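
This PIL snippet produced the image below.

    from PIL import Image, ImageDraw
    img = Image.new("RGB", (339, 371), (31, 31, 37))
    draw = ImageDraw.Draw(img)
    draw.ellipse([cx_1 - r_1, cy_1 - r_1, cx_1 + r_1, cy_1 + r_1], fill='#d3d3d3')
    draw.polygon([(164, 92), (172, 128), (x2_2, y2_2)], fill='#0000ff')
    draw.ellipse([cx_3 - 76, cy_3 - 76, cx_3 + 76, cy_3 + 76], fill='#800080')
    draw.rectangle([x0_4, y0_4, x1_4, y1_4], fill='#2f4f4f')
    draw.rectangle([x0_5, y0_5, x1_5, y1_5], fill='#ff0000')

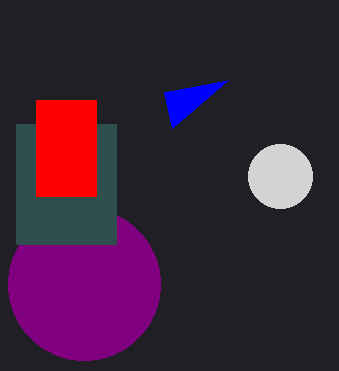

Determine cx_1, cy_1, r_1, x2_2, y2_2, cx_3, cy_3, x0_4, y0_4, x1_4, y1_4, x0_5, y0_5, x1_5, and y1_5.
cx_1 = 280
cy_1 = 176
r_1 = 32
x2_2 = 228
y2_2 = 80
cx_3 = 84
cy_3 = 284
x0_4 = 16
y0_4 = 124
x1_4 = 116
y1_4 = 244
x0_5 = 36
y0_5 = 100
x1_5 = 96
y1_5 = 196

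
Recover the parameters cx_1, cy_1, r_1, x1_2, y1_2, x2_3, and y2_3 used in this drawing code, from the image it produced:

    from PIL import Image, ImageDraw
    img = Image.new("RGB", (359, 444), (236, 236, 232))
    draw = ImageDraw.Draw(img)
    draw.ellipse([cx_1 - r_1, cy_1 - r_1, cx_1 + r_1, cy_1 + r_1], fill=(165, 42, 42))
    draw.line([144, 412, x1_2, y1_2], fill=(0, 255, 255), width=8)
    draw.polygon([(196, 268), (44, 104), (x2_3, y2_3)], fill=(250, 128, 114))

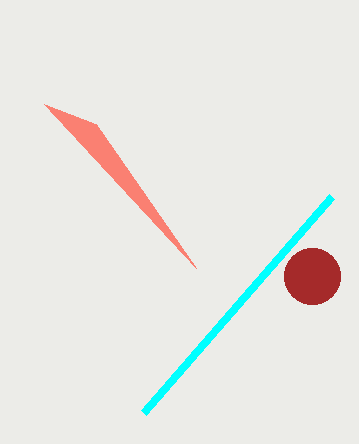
cx_1 = 312
cy_1 = 276
r_1 = 28
x1_2 = 332
y1_2 = 196
x2_3 = 96
y2_3 = 124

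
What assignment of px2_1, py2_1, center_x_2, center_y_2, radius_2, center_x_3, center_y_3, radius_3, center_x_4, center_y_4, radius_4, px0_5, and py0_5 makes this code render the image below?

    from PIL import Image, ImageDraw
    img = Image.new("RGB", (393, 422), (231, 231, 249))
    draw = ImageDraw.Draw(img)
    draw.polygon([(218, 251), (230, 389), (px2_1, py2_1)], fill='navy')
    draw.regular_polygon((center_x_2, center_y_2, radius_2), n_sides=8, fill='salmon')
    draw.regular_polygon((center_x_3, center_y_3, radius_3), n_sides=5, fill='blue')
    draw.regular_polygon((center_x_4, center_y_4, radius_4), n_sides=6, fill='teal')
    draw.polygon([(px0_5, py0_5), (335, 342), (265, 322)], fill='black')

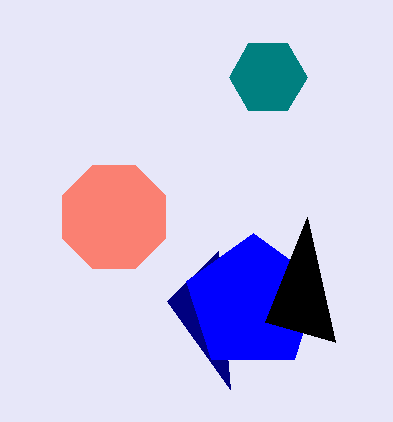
px2_1 = 167; py2_1 = 301; center_x_2 = 114; center_y_2 = 217; radius_2 = 56; center_x_3 = 253; center_y_3 = 303; radius_3 = 70; center_x_4 = 268; center_y_4 = 77; radius_4 = 39; px0_5 = 307; py0_5 = 217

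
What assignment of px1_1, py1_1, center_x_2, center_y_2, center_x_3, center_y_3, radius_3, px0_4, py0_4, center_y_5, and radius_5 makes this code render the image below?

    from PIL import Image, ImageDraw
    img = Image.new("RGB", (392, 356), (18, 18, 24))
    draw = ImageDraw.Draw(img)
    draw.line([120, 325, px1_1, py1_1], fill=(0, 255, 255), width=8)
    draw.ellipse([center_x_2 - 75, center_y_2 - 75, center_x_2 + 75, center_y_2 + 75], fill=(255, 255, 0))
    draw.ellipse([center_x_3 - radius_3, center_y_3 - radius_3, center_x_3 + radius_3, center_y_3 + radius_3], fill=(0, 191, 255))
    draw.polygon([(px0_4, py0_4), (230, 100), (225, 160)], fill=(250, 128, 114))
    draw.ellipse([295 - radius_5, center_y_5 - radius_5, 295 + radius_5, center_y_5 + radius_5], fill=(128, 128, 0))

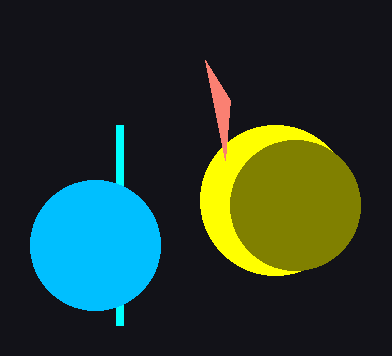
px1_1 = 120, py1_1 = 125, center_x_2 = 275, center_y_2 = 200, center_x_3 = 95, center_y_3 = 245, radius_3 = 65, px0_4 = 205, py0_4 = 60, center_y_5 = 205, radius_5 = 65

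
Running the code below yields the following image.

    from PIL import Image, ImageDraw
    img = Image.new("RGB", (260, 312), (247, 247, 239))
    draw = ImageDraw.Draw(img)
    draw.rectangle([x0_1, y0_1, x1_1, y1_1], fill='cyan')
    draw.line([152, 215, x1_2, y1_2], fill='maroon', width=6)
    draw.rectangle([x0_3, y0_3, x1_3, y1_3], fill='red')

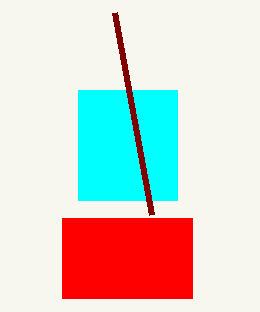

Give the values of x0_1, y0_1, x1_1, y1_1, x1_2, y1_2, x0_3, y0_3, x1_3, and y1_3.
x0_1 = 78
y0_1 = 90
x1_1 = 177
y1_1 = 200
x1_2 = 115
y1_2 = 13
x0_3 = 62
y0_3 = 218
x1_3 = 192
y1_3 = 298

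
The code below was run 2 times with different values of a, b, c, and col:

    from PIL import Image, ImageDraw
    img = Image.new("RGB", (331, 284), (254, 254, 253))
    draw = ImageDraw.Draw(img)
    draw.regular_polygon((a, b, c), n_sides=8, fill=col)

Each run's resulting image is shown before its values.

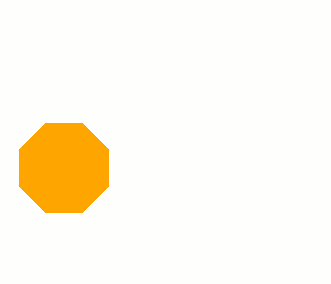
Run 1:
a = 64; b = 168; c = 48; col = 'orange'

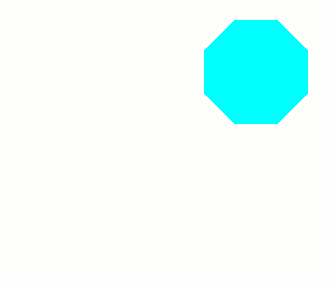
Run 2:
a = 256, b = 72, c = 56, col = 'cyan'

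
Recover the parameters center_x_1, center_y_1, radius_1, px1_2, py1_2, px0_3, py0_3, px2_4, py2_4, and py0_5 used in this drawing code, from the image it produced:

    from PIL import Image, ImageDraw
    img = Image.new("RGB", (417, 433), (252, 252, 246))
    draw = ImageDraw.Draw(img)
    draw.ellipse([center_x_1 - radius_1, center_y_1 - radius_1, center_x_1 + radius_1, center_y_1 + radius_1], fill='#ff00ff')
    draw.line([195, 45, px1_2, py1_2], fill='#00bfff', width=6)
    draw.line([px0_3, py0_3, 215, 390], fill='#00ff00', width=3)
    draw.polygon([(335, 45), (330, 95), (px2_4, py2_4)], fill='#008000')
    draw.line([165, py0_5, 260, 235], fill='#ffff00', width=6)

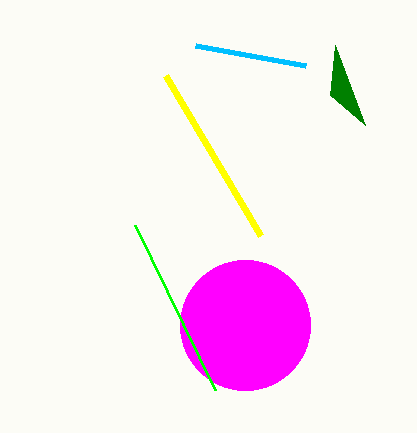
center_x_1 = 245; center_y_1 = 325; radius_1 = 65; px1_2 = 305; py1_2 = 65; px0_3 = 135; py0_3 = 225; px2_4 = 365; py2_4 = 125; py0_5 = 75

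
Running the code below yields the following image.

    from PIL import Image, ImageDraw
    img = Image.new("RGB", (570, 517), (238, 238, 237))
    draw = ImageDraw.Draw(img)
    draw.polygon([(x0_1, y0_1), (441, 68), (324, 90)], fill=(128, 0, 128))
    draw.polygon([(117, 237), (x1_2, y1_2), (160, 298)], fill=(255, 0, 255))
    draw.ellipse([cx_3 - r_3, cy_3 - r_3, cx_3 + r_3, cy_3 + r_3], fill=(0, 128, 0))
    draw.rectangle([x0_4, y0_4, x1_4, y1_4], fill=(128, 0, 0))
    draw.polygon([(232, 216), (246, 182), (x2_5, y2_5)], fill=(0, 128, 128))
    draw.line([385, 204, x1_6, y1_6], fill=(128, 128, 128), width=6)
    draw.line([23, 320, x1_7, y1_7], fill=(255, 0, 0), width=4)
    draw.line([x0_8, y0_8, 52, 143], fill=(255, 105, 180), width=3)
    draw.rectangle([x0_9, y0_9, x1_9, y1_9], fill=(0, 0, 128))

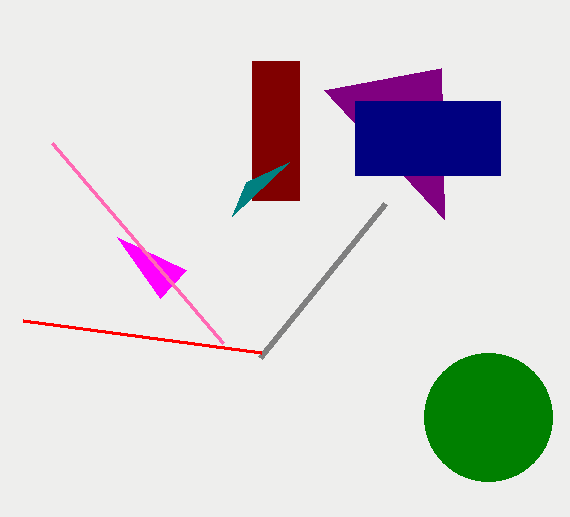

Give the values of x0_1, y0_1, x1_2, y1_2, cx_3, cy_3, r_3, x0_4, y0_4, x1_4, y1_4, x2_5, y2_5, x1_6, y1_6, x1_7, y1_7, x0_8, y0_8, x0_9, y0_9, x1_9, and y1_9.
x0_1 = 444; y0_1 = 219; x1_2 = 186; y1_2 = 270; cx_3 = 488; cy_3 = 417; r_3 = 64; x0_4 = 252; y0_4 = 61; x1_4 = 299; y1_4 = 200; x2_5 = 289; y2_5 = 162; x1_6 = 260; y1_6 = 358; x1_7 = 261; y1_7 = 352; x0_8 = 223; y0_8 = 343; x0_9 = 355; y0_9 = 101; x1_9 = 500; y1_9 = 175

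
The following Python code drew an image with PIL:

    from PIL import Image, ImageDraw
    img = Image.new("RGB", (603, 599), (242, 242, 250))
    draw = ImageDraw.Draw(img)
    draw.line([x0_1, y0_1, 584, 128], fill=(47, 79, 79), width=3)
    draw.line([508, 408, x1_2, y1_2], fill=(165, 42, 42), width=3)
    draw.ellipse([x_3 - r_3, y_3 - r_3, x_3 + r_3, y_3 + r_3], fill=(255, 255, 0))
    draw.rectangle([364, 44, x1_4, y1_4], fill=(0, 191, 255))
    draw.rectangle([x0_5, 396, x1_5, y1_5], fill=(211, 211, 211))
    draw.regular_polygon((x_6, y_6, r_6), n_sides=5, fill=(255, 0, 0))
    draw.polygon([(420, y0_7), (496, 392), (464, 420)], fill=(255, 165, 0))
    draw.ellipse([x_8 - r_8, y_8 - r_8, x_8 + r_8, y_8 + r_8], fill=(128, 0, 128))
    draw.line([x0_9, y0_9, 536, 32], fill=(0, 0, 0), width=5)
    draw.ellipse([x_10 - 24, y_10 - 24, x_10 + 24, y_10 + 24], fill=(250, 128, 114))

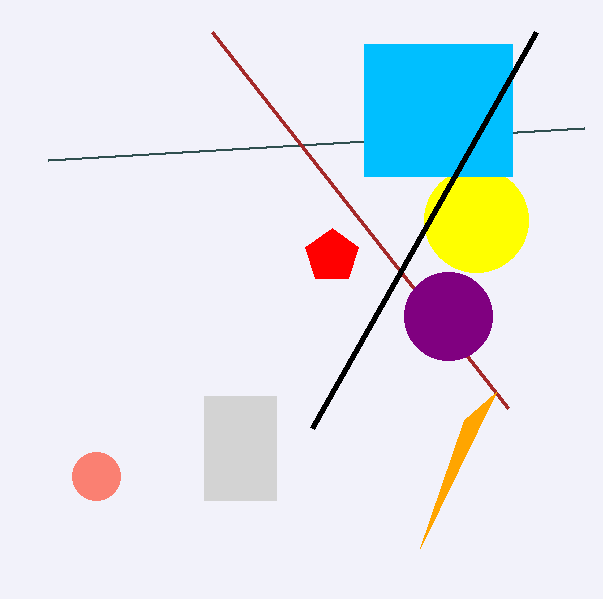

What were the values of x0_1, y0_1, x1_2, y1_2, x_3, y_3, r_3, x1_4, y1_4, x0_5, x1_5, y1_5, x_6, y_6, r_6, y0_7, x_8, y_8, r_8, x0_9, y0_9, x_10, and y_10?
x0_1 = 48, y0_1 = 160, x1_2 = 212, y1_2 = 32, x_3 = 476, y_3 = 220, r_3 = 52, x1_4 = 512, y1_4 = 176, x0_5 = 204, x1_5 = 276, y1_5 = 500, x_6 = 332, y_6 = 256, r_6 = 28, y0_7 = 548, x_8 = 448, y_8 = 316, r_8 = 44, x0_9 = 312, y0_9 = 428, x_10 = 96, y_10 = 476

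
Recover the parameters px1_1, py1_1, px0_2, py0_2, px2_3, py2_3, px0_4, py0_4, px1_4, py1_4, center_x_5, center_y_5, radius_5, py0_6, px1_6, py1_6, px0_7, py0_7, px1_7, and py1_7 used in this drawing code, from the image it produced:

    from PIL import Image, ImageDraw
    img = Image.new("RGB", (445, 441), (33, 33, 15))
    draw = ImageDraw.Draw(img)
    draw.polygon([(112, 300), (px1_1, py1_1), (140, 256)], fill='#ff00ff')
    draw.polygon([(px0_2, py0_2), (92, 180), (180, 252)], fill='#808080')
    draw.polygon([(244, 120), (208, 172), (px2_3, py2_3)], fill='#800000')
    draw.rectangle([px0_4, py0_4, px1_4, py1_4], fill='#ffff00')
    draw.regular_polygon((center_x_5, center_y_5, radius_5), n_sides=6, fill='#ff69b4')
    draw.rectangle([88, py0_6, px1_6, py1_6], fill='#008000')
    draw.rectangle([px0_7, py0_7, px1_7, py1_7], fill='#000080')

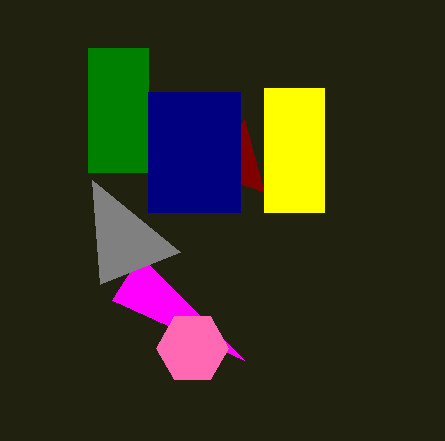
px1_1 = 244, py1_1 = 360, px0_2 = 100, py0_2 = 284, px2_3 = 264, py2_3 = 192, px0_4 = 264, py0_4 = 88, px1_4 = 324, py1_4 = 212, center_x_5 = 192, center_y_5 = 348, radius_5 = 36, py0_6 = 48, px1_6 = 148, py1_6 = 172, px0_7 = 148, py0_7 = 92, px1_7 = 240, py1_7 = 212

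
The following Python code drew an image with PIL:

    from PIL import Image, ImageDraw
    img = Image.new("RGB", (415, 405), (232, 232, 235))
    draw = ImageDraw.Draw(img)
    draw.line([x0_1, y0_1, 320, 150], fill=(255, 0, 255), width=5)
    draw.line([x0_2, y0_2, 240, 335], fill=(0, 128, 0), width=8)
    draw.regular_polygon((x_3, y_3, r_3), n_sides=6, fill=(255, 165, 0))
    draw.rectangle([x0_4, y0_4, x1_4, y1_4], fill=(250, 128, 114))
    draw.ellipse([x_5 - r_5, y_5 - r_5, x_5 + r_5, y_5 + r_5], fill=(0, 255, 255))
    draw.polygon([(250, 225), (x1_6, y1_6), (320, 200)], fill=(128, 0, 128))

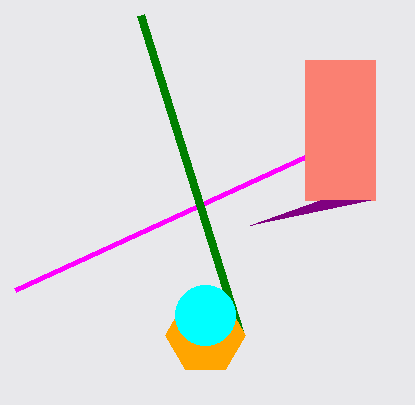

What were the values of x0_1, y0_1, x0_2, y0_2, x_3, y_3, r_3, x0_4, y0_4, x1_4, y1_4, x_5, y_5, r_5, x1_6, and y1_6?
x0_1 = 15
y0_1 = 290
x0_2 = 140
y0_2 = 15
x_3 = 205
y_3 = 335
r_3 = 40
x0_4 = 305
y0_4 = 60
x1_4 = 375
y1_4 = 200
x_5 = 205
y_5 = 315
r_5 = 30
x1_6 = 370
y1_6 = 200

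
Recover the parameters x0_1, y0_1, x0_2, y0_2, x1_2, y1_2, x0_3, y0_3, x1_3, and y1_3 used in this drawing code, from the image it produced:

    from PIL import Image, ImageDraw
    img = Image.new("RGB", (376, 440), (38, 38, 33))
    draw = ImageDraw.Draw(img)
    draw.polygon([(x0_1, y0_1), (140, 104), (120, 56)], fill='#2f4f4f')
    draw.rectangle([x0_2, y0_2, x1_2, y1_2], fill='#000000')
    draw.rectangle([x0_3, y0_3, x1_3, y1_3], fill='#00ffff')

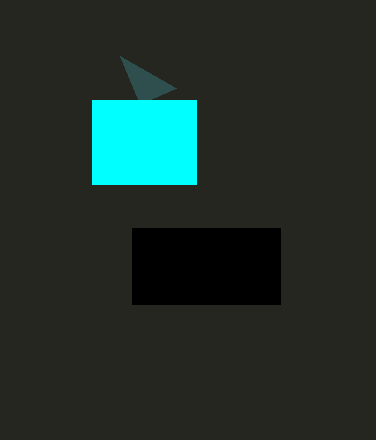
x0_1 = 176, y0_1 = 88, x0_2 = 132, y0_2 = 228, x1_2 = 280, y1_2 = 304, x0_3 = 92, y0_3 = 100, x1_3 = 196, y1_3 = 184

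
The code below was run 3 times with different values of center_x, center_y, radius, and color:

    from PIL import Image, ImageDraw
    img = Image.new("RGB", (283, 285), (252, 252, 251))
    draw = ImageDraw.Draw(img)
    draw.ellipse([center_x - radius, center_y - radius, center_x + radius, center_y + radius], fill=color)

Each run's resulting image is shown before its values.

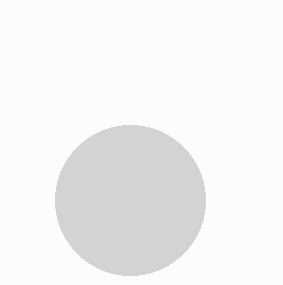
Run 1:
center_x = 130; center_y = 200; radius = 75; color = 'lightgray'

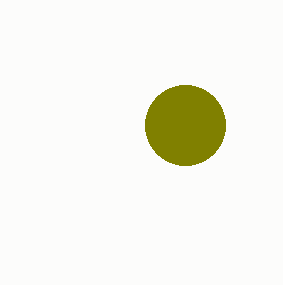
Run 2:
center_x = 185; center_y = 125; radius = 40; color = 'olive'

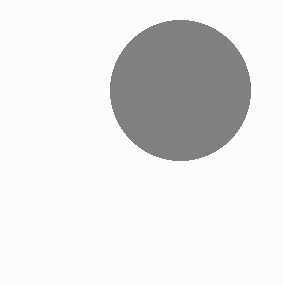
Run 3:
center_x = 180
center_y = 90
radius = 70
color = 'gray'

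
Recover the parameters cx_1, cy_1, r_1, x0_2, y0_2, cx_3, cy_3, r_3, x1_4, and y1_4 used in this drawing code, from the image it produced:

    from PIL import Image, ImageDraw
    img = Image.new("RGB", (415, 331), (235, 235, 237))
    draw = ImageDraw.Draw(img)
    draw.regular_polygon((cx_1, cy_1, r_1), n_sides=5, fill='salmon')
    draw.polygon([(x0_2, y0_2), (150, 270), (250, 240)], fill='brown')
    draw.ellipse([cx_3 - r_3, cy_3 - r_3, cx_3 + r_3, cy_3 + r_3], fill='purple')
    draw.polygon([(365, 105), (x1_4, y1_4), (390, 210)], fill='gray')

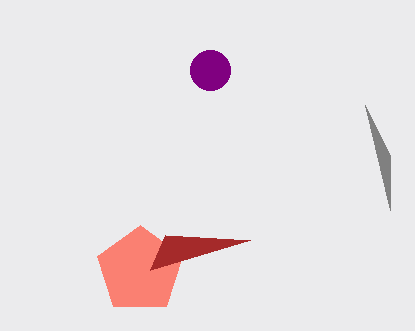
cx_1 = 140; cy_1 = 270; r_1 = 45; x0_2 = 165; y0_2 = 235; cx_3 = 210; cy_3 = 70; r_3 = 20; x1_4 = 390; y1_4 = 155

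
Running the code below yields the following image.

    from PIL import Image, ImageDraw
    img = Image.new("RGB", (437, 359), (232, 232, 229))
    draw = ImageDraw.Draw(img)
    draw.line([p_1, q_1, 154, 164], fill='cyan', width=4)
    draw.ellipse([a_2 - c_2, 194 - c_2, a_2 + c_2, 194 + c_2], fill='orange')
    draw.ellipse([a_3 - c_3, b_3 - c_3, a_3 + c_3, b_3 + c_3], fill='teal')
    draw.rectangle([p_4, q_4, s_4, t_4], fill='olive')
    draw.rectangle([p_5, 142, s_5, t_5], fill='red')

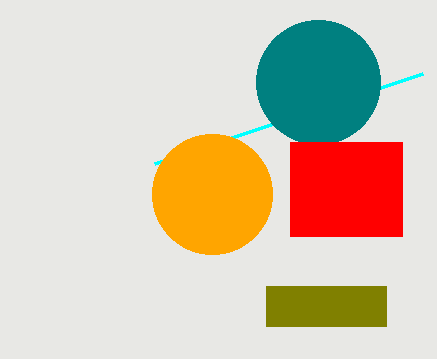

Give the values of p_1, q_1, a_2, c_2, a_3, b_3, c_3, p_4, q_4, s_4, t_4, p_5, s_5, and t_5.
p_1 = 422, q_1 = 74, a_2 = 212, c_2 = 60, a_3 = 318, b_3 = 82, c_3 = 62, p_4 = 266, q_4 = 286, s_4 = 386, t_4 = 326, p_5 = 290, s_5 = 402, t_5 = 236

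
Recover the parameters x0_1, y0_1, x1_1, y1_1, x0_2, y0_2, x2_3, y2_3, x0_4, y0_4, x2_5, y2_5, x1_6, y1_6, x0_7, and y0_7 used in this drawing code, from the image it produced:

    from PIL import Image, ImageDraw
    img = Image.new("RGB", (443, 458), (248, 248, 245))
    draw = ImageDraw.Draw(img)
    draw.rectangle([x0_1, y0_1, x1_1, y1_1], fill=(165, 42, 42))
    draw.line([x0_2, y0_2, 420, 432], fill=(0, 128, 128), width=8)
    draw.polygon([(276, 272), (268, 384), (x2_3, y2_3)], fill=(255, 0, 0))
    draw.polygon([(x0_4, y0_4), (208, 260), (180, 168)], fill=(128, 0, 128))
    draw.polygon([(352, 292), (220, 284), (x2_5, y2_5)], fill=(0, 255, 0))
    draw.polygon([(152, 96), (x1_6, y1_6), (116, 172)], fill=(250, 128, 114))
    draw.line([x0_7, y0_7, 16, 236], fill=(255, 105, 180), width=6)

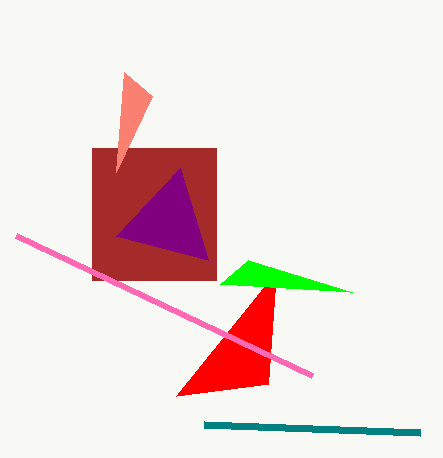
x0_1 = 92; y0_1 = 148; x1_1 = 216; y1_1 = 280; x0_2 = 204; y0_2 = 424; x2_3 = 176; y2_3 = 396; x0_4 = 116; y0_4 = 236; x2_5 = 248; y2_5 = 260; x1_6 = 124; y1_6 = 72; x0_7 = 312; y0_7 = 376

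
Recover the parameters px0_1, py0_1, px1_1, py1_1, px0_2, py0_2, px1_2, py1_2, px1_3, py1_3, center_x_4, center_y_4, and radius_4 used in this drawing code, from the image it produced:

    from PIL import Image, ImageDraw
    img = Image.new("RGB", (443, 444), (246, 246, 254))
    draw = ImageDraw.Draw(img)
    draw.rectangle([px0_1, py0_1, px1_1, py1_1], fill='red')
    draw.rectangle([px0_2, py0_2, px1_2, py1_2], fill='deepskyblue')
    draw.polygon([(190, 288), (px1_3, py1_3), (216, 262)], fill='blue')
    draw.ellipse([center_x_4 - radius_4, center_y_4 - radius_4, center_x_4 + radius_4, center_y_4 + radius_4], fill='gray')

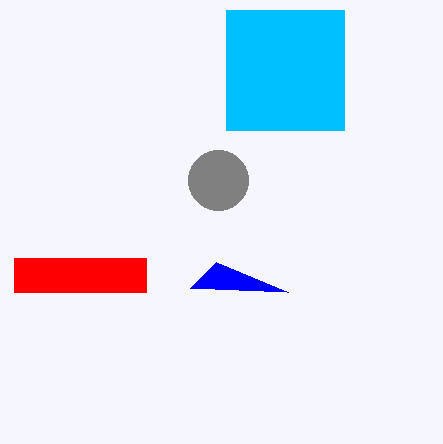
px0_1 = 14; py0_1 = 258; px1_1 = 146; py1_1 = 292; px0_2 = 226; py0_2 = 10; px1_2 = 344; py1_2 = 130; px1_3 = 288; py1_3 = 292; center_x_4 = 218; center_y_4 = 180; radius_4 = 30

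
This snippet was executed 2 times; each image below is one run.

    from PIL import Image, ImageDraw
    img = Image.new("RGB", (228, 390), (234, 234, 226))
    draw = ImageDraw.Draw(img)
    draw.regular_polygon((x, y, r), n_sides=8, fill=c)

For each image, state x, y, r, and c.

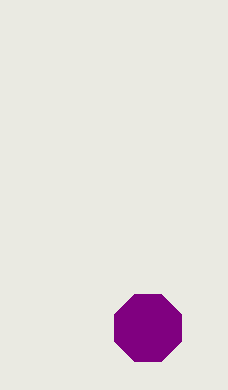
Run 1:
x = 148; y = 328; r = 36; c = 'purple'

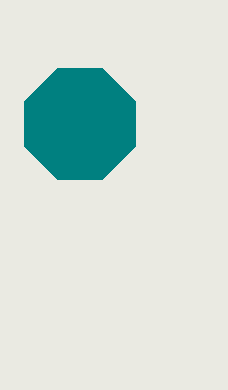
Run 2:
x = 80, y = 124, r = 60, c = 'teal'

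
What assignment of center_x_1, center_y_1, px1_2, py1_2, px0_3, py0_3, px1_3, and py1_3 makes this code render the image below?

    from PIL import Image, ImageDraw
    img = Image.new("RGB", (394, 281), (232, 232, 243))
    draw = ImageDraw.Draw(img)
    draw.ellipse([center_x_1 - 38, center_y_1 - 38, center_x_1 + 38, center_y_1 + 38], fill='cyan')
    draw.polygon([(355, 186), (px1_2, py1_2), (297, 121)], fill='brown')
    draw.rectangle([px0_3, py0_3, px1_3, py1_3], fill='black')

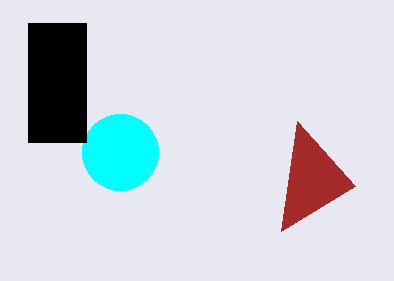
center_x_1 = 120, center_y_1 = 152, px1_2 = 281, py1_2 = 231, px0_3 = 28, py0_3 = 23, px1_3 = 86, py1_3 = 142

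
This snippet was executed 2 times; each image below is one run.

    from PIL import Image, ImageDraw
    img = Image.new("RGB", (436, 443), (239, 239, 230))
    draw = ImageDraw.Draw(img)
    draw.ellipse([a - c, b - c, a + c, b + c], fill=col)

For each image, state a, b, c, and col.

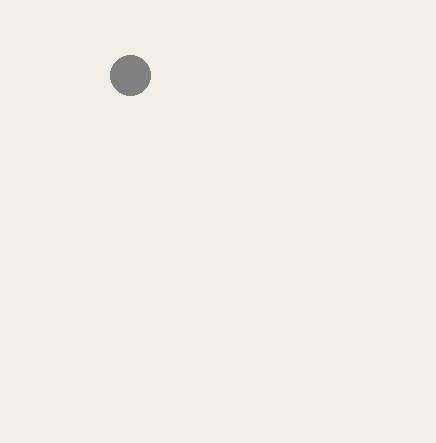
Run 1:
a = 130
b = 75
c = 20
col = 'gray'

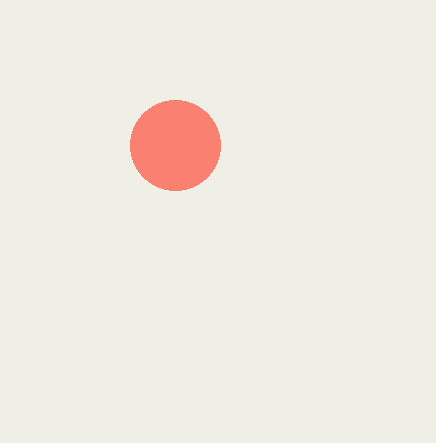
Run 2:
a = 175
b = 145
c = 45
col = 'salmon'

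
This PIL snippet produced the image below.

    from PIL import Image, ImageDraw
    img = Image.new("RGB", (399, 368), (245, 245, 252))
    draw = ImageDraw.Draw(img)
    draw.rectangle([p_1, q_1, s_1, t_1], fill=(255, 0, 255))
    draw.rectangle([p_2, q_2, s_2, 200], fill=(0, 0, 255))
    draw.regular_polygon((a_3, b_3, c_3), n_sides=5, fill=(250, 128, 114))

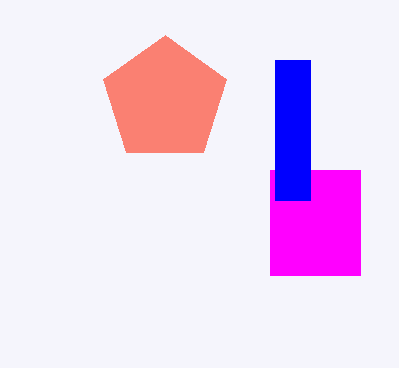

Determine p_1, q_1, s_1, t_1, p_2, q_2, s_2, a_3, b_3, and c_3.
p_1 = 270, q_1 = 170, s_1 = 360, t_1 = 275, p_2 = 275, q_2 = 60, s_2 = 310, a_3 = 165, b_3 = 100, c_3 = 65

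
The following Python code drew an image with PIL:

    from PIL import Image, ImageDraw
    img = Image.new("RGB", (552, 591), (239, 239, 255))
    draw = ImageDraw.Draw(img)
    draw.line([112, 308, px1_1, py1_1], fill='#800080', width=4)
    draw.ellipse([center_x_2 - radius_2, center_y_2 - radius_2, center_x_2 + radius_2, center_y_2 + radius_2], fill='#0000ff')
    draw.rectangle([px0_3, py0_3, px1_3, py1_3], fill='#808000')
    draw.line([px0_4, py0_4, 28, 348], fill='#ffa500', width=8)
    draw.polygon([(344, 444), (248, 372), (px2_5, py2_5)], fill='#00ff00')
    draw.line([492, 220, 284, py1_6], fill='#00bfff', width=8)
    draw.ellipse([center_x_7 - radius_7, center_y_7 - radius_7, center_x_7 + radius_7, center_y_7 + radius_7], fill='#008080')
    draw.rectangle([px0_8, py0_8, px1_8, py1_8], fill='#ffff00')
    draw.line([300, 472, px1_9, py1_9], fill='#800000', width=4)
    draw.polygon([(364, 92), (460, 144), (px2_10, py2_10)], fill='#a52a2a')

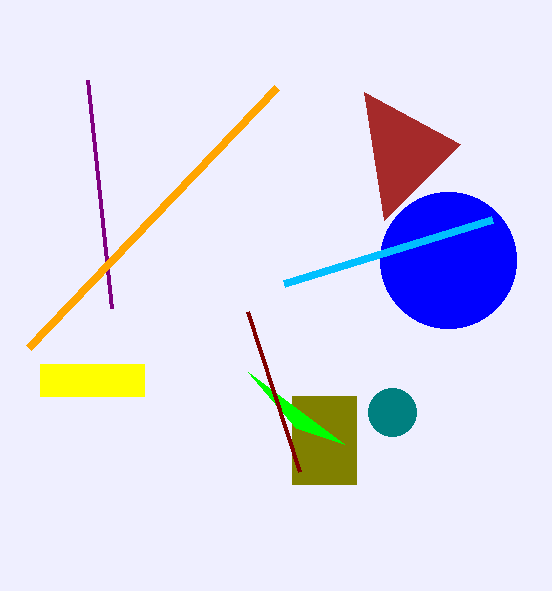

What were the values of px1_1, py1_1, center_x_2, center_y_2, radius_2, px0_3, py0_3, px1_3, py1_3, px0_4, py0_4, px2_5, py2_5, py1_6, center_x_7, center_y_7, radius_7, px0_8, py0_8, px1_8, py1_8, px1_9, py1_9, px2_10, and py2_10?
px1_1 = 88, py1_1 = 80, center_x_2 = 448, center_y_2 = 260, radius_2 = 68, px0_3 = 292, py0_3 = 396, px1_3 = 356, py1_3 = 484, px0_4 = 276, py0_4 = 88, px2_5 = 296, py2_5 = 428, py1_6 = 284, center_x_7 = 392, center_y_7 = 412, radius_7 = 24, px0_8 = 40, py0_8 = 364, px1_8 = 144, py1_8 = 396, px1_9 = 248, py1_9 = 312, px2_10 = 384, py2_10 = 220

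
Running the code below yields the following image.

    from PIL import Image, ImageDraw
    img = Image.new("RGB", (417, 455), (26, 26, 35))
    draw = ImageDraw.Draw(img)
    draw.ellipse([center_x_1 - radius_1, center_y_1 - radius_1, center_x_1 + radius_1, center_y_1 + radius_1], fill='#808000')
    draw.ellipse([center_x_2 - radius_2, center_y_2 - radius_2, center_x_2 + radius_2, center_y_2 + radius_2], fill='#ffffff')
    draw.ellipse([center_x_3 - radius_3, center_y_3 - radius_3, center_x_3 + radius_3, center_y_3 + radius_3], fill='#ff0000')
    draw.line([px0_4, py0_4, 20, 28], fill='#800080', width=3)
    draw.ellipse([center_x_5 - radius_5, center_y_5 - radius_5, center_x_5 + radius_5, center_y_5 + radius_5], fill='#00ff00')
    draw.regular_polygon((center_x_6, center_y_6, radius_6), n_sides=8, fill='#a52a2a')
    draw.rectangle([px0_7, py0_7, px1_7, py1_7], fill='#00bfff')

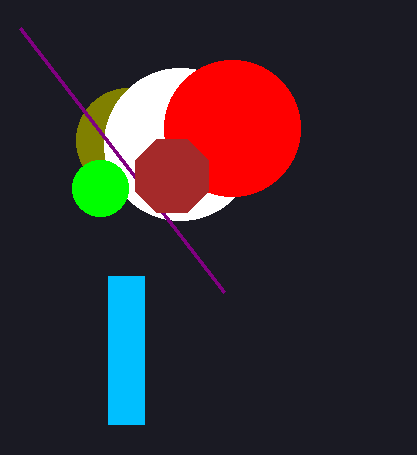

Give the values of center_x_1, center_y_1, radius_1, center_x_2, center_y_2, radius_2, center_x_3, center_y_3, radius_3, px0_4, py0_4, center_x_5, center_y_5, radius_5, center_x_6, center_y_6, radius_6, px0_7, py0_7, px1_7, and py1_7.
center_x_1 = 128; center_y_1 = 140; radius_1 = 52; center_x_2 = 180; center_y_2 = 144; radius_2 = 76; center_x_3 = 232; center_y_3 = 128; radius_3 = 68; px0_4 = 224; py0_4 = 292; center_x_5 = 100; center_y_5 = 188; radius_5 = 28; center_x_6 = 172; center_y_6 = 176; radius_6 = 40; px0_7 = 108; py0_7 = 276; px1_7 = 144; py1_7 = 424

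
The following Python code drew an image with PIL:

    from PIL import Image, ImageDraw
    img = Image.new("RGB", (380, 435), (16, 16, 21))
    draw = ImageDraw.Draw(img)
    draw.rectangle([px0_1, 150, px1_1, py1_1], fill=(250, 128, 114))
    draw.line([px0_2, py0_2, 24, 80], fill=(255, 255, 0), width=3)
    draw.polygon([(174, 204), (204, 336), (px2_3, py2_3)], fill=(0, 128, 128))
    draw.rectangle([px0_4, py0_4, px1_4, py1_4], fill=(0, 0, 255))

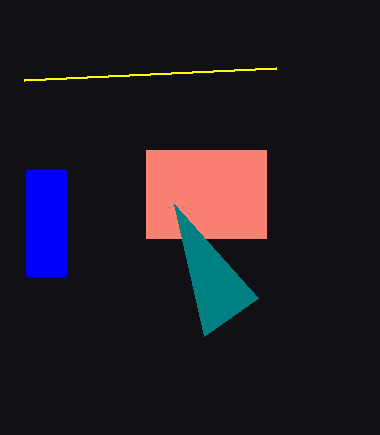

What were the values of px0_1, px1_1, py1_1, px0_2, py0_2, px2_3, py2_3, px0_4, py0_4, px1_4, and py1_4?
px0_1 = 146, px1_1 = 266, py1_1 = 238, px0_2 = 276, py0_2 = 68, px2_3 = 258, py2_3 = 298, px0_4 = 26, py0_4 = 170, px1_4 = 66, py1_4 = 276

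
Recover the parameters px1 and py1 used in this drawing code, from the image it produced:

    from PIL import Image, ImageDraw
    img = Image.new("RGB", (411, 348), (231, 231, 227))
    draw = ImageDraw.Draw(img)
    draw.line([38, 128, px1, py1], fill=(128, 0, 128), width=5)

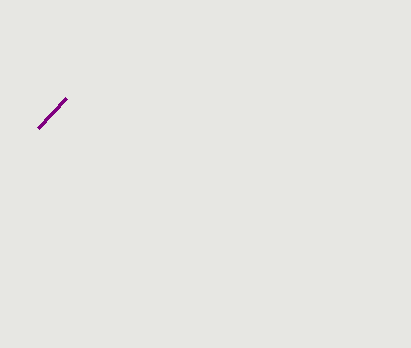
px1 = 66, py1 = 98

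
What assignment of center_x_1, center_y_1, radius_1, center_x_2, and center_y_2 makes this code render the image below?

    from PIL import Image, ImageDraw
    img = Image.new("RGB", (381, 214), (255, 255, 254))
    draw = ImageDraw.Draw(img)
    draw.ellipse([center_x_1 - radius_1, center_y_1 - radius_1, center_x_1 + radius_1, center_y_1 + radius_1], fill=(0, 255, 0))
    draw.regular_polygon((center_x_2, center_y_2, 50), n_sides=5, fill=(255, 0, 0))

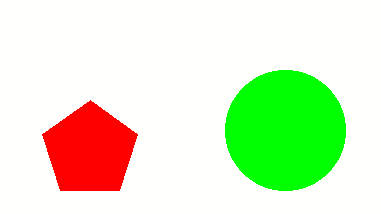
center_x_1 = 285
center_y_1 = 130
radius_1 = 60
center_x_2 = 90
center_y_2 = 150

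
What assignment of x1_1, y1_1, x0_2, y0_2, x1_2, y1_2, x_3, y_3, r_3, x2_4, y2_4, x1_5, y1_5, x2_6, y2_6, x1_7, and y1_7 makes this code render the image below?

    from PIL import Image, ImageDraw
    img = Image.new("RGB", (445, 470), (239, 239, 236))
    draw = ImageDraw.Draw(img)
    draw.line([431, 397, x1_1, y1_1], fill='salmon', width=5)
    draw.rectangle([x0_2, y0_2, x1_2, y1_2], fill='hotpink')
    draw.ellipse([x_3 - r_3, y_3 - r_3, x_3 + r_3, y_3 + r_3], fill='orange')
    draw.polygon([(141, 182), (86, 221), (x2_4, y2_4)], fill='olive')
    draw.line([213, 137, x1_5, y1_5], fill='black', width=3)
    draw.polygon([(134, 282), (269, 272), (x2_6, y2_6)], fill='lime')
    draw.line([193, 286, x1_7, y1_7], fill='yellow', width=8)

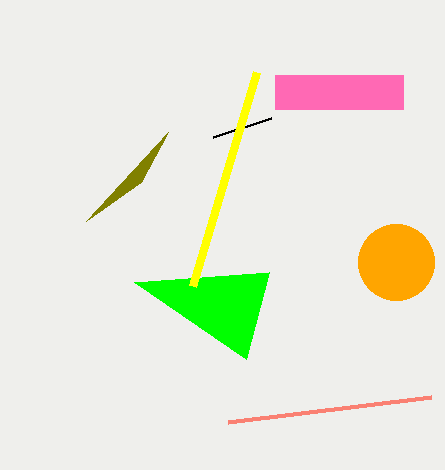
x1_1 = 228; y1_1 = 422; x0_2 = 275; y0_2 = 75; x1_2 = 403; y1_2 = 109; x_3 = 396; y_3 = 262; r_3 = 38; x2_4 = 168; y2_4 = 132; x1_5 = 271; y1_5 = 118; x2_6 = 246; y2_6 = 359; x1_7 = 257; y1_7 = 72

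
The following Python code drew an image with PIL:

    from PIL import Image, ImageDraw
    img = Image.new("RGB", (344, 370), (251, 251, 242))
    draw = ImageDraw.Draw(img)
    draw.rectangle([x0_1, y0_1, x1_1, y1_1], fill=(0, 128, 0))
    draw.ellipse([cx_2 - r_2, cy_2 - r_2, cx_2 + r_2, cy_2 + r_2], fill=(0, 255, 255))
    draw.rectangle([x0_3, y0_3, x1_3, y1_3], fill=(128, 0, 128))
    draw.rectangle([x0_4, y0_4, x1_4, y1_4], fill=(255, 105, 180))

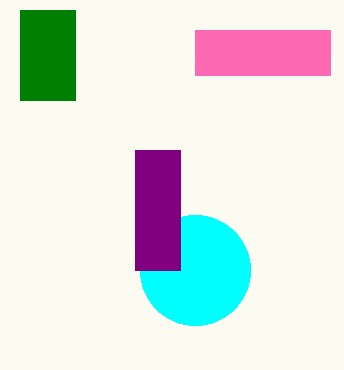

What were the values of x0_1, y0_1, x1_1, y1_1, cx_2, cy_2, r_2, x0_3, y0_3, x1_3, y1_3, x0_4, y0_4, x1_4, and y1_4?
x0_1 = 20; y0_1 = 10; x1_1 = 75; y1_1 = 100; cx_2 = 195; cy_2 = 270; r_2 = 55; x0_3 = 135; y0_3 = 150; x1_3 = 180; y1_3 = 270; x0_4 = 195; y0_4 = 30; x1_4 = 330; y1_4 = 75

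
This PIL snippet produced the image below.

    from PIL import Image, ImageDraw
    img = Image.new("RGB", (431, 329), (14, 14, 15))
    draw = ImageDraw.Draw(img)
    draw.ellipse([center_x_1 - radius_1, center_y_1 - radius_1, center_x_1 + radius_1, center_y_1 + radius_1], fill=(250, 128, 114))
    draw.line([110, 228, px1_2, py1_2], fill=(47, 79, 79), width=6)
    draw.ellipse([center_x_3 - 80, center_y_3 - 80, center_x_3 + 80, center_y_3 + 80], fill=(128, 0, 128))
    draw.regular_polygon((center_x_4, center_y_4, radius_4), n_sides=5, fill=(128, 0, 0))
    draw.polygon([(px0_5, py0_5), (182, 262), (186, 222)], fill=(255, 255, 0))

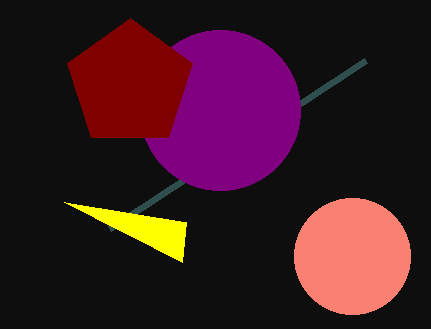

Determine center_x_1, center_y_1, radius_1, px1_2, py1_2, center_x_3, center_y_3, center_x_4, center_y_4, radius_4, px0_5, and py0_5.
center_x_1 = 352; center_y_1 = 256; radius_1 = 58; px1_2 = 366; py1_2 = 60; center_x_3 = 220; center_y_3 = 110; center_x_4 = 130; center_y_4 = 84; radius_4 = 66; px0_5 = 64; py0_5 = 202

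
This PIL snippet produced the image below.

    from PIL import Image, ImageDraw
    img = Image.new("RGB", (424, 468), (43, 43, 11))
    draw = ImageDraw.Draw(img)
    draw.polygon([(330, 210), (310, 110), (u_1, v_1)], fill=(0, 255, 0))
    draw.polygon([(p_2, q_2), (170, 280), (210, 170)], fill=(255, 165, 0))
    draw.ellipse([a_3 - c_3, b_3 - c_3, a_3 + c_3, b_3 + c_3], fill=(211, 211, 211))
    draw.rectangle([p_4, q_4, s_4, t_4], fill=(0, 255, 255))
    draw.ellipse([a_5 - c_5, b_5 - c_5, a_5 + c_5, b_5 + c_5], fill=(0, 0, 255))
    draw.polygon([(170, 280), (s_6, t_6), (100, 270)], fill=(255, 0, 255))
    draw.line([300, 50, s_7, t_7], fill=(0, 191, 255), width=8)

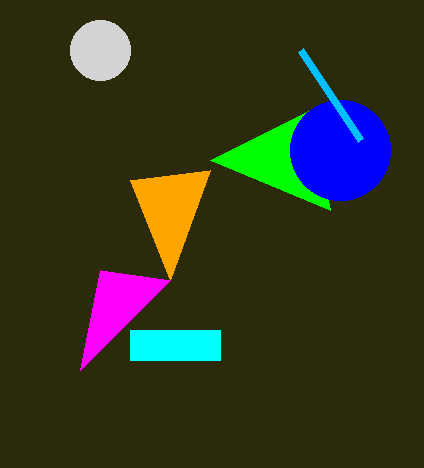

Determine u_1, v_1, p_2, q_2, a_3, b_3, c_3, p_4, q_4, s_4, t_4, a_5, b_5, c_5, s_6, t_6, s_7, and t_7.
u_1 = 210
v_1 = 160
p_2 = 130
q_2 = 180
a_3 = 100
b_3 = 50
c_3 = 30
p_4 = 130
q_4 = 330
s_4 = 220
t_4 = 360
a_5 = 340
b_5 = 150
c_5 = 50
s_6 = 80
t_6 = 370
s_7 = 360
t_7 = 140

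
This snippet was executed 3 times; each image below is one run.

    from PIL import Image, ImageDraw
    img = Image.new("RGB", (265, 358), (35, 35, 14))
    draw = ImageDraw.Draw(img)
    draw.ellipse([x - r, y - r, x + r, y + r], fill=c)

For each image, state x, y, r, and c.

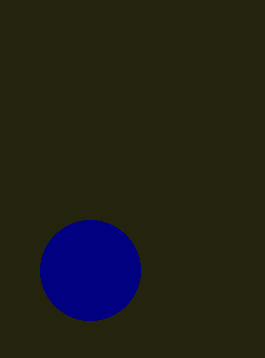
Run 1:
x = 90; y = 270; r = 50; c = 'navy'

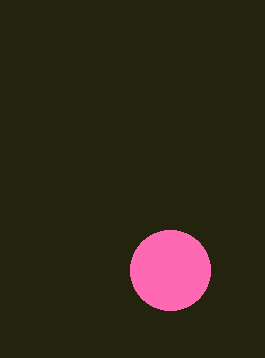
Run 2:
x = 170, y = 270, r = 40, c = 'hotpink'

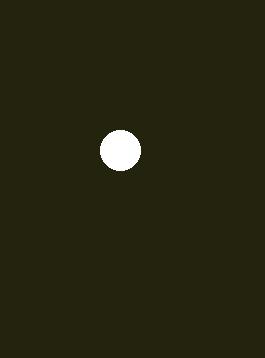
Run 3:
x = 120
y = 150
r = 20
c = 'white'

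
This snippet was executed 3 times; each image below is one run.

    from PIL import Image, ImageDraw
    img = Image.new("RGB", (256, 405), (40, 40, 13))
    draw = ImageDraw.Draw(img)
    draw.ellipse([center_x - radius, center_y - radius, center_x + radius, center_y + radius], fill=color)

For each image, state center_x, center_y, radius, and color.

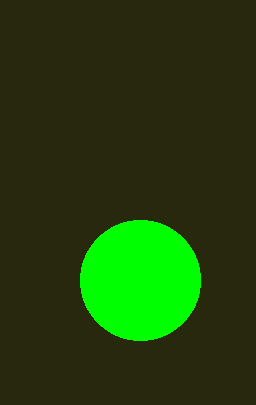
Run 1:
center_x = 140, center_y = 280, radius = 60, color = 'lime'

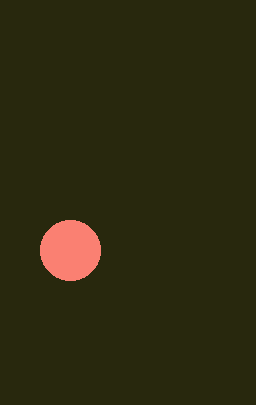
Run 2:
center_x = 70; center_y = 250; radius = 30; color = 'salmon'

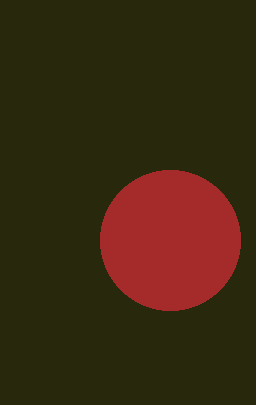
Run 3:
center_x = 170; center_y = 240; radius = 70; color = 'brown'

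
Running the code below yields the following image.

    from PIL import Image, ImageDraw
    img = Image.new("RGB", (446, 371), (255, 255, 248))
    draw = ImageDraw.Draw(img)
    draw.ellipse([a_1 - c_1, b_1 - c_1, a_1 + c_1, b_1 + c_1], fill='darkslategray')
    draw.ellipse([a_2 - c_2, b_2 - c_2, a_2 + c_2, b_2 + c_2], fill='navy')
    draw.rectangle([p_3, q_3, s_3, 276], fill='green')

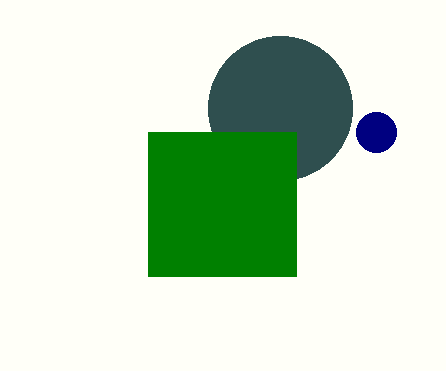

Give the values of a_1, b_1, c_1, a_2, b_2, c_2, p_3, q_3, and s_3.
a_1 = 280
b_1 = 108
c_1 = 72
a_2 = 376
b_2 = 132
c_2 = 20
p_3 = 148
q_3 = 132
s_3 = 296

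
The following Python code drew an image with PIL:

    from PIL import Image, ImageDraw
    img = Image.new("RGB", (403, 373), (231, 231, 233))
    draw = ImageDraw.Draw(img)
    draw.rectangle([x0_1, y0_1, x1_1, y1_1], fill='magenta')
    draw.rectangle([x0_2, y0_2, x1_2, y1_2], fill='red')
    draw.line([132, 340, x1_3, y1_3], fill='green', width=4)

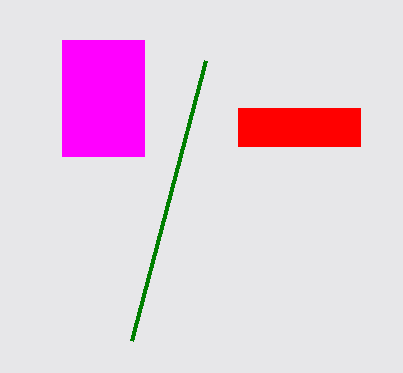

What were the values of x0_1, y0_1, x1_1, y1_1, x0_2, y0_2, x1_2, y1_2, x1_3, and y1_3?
x0_1 = 62, y0_1 = 40, x1_1 = 144, y1_1 = 156, x0_2 = 238, y0_2 = 108, x1_2 = 360, y1_2 = 146, x1_3 = 206, y1_3 = 60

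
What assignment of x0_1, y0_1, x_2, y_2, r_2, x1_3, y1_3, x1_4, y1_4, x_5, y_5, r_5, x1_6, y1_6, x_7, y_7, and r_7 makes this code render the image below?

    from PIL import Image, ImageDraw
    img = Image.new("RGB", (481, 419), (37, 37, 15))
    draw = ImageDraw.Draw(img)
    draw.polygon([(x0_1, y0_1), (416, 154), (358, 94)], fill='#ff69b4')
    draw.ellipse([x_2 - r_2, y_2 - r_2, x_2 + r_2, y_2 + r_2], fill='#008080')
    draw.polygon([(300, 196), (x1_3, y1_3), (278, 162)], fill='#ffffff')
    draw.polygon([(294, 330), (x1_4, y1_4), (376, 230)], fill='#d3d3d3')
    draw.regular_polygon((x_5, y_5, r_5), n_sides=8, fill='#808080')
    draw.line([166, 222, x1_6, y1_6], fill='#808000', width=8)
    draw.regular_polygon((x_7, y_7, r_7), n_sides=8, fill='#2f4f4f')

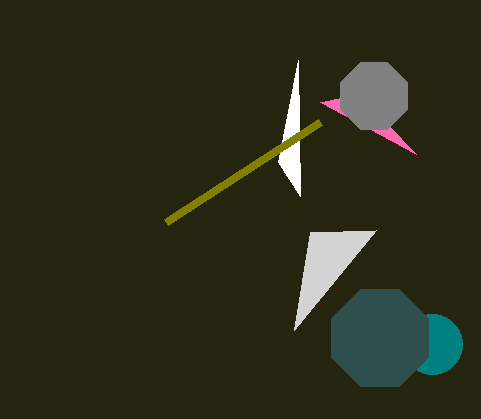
x0_1 = 320, y0_1 = 102, x_2 = 432, y_2 = 344, r_2 = 30, x1_3 = 298, y1_3 = 60, x1_4 = 310, y1_4 = 232, x_5 = 374, y_5 = 96, r_5 = 36, x1_6 = 320, y1_6 = 122, x_7 = 380, y_7 = 338, r_7 = 52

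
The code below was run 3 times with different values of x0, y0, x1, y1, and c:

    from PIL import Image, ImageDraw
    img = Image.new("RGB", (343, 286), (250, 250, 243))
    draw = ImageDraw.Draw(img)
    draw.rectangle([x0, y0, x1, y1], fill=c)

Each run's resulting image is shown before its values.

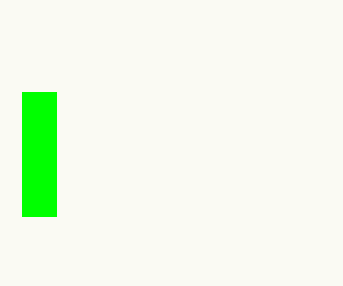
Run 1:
x0 = 22
y0 = 92
x1 = 56
y1 = 216
c = 'lime'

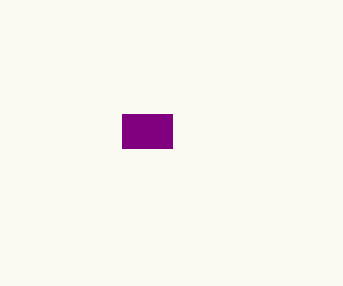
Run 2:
x0 = 122; y0 = 114; x1 = 172; y1 = 148; c = 'purple'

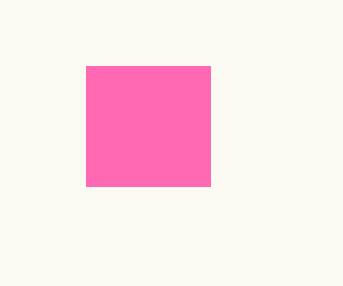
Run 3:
x0 = 86
y0 = 66
x1 = 210
y1 = 186
c = 'hotpink'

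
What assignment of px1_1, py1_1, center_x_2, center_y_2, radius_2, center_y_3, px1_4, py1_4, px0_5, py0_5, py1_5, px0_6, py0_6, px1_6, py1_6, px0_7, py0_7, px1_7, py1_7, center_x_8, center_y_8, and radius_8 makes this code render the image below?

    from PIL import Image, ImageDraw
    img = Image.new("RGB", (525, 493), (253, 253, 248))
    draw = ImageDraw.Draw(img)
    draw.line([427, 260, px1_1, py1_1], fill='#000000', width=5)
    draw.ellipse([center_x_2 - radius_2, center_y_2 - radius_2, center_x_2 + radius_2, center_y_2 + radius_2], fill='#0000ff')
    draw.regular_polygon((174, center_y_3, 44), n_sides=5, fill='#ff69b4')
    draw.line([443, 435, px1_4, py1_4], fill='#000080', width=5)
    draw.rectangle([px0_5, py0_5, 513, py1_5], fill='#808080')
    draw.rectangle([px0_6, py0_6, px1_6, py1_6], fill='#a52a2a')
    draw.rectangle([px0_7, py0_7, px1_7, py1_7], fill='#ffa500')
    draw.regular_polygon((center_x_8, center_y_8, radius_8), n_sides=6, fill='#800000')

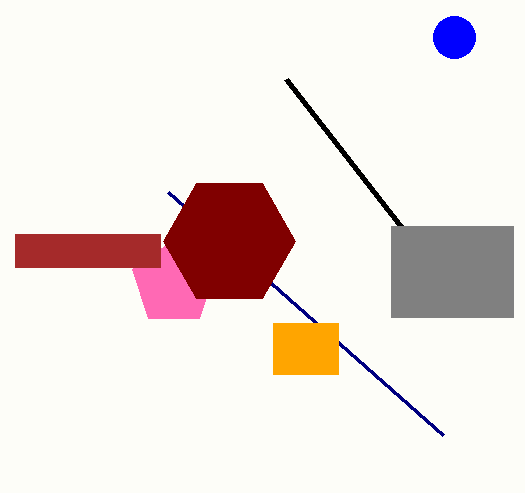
px1_1 = 286
py1_1 = 79
center_x_2 = 454
center_y_2 = 37
radius_2 = 21
center_y_3 = 283
px1_4 = 168
py1_4 = 192
px0_5 = 391
py0_5 = 226
py1_5 = 317
px0_6 = 15
py0_6 = 234
px1_6 = 160
py1_6 = 267
px0_7 = 273
py0_7 = 323
px1_7 = 338
py1_7 = 374
center_x_8 = 229
center_y_8 = 241
radius_8 = 66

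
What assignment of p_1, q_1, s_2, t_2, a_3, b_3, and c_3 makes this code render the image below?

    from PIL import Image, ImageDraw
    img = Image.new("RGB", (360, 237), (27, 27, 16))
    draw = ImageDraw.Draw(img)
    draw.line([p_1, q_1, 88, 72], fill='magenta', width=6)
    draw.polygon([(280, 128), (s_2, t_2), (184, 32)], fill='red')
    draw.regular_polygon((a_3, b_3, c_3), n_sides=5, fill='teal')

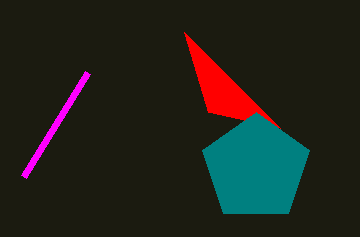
p_1 = 24, q_1 = 176, s_2 = 208, t_2 = 112, a_3 = 256, b_3 = 168, c_3 = 56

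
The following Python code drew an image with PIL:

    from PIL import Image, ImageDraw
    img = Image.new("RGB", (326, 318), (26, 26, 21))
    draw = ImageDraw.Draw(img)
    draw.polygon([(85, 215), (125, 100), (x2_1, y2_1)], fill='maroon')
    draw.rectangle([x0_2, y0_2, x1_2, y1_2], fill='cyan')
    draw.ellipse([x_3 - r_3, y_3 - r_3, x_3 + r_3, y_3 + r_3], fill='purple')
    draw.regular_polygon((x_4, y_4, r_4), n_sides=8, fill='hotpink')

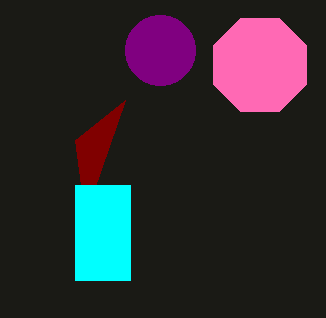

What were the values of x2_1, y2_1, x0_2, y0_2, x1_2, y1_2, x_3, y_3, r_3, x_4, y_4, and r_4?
x2_1 = 75, y2_1 = 140, x0_2 = 75, y0_2 = 185, x1_2 = 130, y1_2 = 280, x_3 = 160, y_3 = 50, r_3 = 35, x_4 = 260, y_4 = 65, r_4 = 50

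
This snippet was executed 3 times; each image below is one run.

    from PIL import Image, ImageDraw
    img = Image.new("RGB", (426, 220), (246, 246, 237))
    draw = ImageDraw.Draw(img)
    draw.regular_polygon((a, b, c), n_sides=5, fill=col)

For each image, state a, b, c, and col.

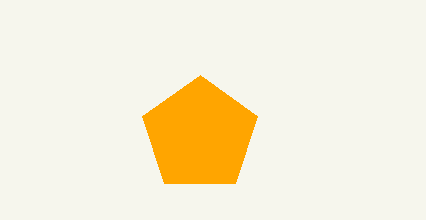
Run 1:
a = 200, b = 135, c = 60, col = 'orange'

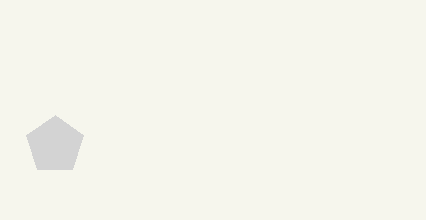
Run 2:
a = 55
b = 145
c = 30
col = 'lightgray'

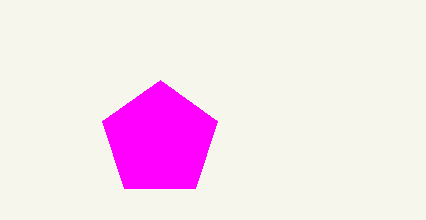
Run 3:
a = 160, b = 140, c = 60, col = 'magenta'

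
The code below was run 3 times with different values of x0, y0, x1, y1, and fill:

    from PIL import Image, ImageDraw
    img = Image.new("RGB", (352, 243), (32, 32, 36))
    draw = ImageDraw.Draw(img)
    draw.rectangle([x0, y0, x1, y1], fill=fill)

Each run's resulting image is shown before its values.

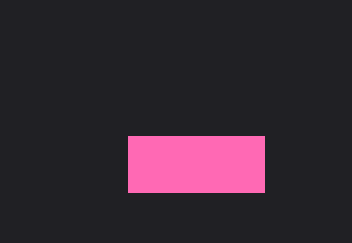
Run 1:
x0 = 128, y0 = 136, x1 = 264, y1 = 192, fill = 'hotpink'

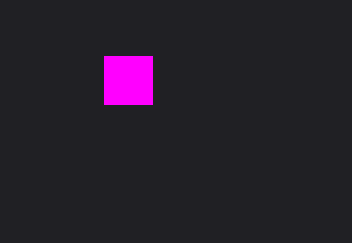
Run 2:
x0 = 104
y0 = 56
x1 = 152
y1 = 104
fill = 'magenta'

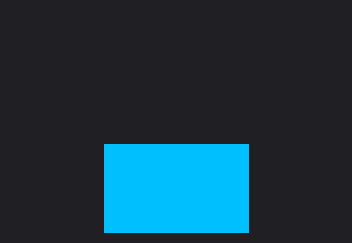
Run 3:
x0 = 104
y0 = 144
x1 = 248
y1 = 232
fill = 'deepskyblue'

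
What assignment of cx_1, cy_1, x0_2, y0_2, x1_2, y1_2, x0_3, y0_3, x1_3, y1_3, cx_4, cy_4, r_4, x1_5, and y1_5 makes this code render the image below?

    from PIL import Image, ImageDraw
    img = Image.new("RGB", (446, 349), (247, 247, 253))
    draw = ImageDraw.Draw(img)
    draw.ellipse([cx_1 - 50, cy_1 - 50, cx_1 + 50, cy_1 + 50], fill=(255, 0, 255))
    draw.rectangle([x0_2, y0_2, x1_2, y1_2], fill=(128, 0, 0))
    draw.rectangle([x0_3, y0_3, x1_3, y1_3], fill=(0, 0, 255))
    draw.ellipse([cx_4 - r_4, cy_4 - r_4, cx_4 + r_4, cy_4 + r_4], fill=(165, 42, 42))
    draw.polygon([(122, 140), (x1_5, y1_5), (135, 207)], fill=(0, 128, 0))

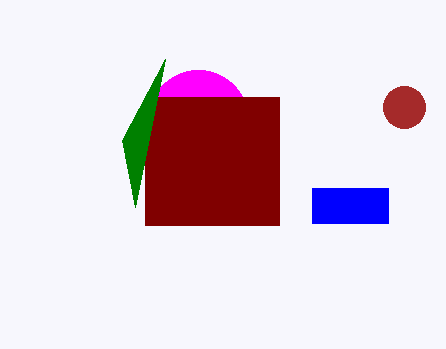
cx_1 = 198, cy_1 = 120, x0_2 = 145, y0_2 = 97, x1_2 = 279, y1_2 = 225, x0_3 = 312, y0_3 = 188, x1_3 = 388, y1_3 = 223, cx_4 = 404, cy_4 = 107, r_4 = 21, x1_5 = 165, y1_5 = 59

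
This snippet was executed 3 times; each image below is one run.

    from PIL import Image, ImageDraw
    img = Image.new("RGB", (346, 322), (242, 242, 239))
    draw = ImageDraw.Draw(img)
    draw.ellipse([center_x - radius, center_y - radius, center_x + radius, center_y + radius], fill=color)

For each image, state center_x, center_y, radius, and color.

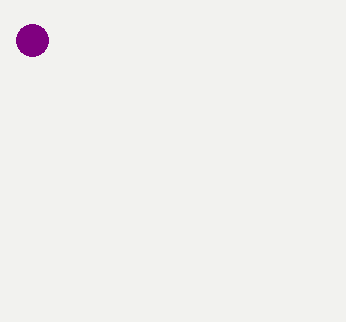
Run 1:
center_x = 32; center_y = 40; radius = 16; color = 'purple'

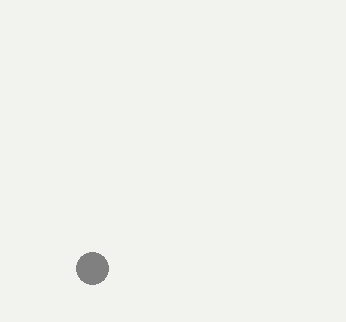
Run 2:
center_x = 92, center_y = 268, radius = 16, color = 'gray'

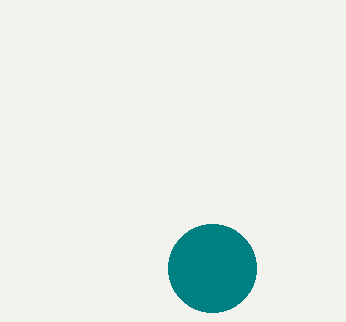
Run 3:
center_x = 212, center_y = 268, radius = 44, color = 'teal'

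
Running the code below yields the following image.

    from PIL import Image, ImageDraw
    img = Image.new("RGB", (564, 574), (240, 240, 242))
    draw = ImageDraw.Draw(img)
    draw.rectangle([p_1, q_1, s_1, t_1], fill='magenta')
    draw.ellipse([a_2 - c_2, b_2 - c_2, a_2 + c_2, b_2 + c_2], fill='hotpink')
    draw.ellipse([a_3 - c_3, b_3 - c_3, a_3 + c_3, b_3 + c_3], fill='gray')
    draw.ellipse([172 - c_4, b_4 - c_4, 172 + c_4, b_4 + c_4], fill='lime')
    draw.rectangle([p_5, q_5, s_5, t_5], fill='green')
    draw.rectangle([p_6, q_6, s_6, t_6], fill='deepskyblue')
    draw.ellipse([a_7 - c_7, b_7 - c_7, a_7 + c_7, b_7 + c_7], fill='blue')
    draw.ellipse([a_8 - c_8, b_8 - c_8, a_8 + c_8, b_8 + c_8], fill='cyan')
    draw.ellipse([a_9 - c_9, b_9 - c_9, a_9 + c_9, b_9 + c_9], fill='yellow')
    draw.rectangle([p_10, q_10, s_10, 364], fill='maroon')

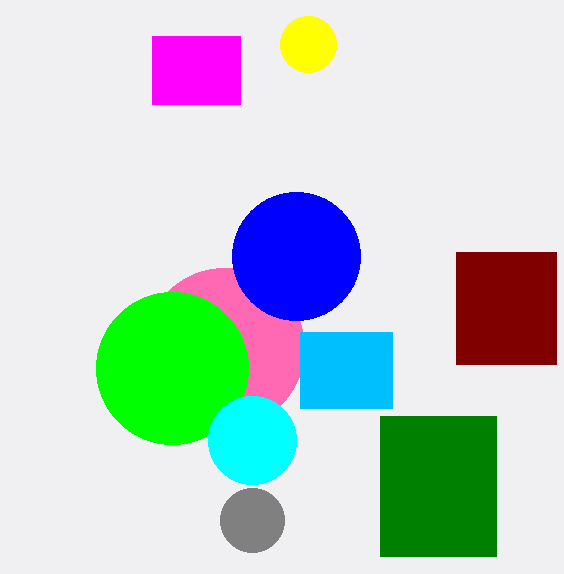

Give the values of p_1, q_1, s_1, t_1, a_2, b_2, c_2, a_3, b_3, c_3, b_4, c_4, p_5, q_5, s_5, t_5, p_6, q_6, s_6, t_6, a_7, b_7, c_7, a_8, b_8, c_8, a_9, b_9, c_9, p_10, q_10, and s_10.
p_1 = 152; q_1 = 36; s_1 = 240; t_1 = 104; a_2 = 224; b_2 = 348; c_2 = 80; a_3 = 252; b_3 = 520; c_3 = 32; b_4 = 368; c_4 = 76; p_5 = 380; q_5 = 416; s_5 = 496; t_5 = 556; p_6 = 300; q_6 = 332; s_6 = 392; t_6 = 408; a_7 = 296; b_7 = 256; c_7 = 64; a_8 = 252; b_8 = 440; c_8 = 44; a_9 = 308; b_9 = 44; c_9 = 28; p_10 = 456; q_10 = 252; s_10 = 556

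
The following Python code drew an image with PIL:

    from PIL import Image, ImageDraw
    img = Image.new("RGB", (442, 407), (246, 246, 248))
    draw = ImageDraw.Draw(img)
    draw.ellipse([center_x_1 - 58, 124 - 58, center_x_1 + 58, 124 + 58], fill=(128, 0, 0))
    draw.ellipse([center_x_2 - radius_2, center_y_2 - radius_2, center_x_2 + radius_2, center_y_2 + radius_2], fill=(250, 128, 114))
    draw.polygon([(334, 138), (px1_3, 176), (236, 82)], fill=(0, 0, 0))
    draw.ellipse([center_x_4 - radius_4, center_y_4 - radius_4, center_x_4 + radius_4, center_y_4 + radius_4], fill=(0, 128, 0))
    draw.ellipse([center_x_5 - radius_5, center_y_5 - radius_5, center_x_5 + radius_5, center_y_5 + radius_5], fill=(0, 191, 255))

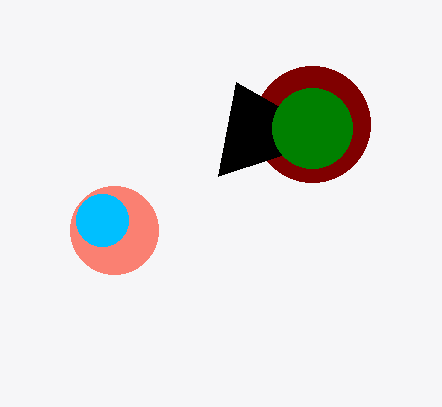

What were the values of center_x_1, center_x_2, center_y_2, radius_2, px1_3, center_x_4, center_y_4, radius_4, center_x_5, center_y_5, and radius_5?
center_x_1 = 312, center_x_2 = 114, center_y_2 = 230, radius_2 = 44, px1_3 = 218, center_x_4 = 312, center_y_4 = 128, radius_4 = 40, center_x_5 = 102, center_y_5 = 220, radius_5 = 26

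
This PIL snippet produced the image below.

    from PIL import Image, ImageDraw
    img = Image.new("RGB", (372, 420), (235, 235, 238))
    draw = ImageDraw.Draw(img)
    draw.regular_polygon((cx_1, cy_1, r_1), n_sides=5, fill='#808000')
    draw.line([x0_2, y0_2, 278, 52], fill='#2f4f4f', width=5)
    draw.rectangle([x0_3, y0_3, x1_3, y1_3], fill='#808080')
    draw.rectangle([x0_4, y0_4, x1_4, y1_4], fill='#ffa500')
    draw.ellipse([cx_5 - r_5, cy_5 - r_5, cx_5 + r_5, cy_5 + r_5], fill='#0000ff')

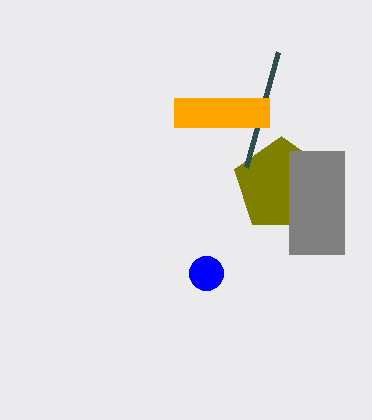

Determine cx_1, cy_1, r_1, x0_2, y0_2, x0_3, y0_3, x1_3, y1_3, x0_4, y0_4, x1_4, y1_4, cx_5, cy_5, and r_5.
cx_1 = 281
cy_1 = 185
r_1 = 49
x0_2 = 246
y0_2 = 167
x0_3 = 289
y0_3 = 151
x1_3 = 344
y1_3 = 254
x0_4 = 174
y0_4 = 98
x1_4 = 269
y1_4 = 127
cx_5 = 206
cy_5 = 273
r_5 = 17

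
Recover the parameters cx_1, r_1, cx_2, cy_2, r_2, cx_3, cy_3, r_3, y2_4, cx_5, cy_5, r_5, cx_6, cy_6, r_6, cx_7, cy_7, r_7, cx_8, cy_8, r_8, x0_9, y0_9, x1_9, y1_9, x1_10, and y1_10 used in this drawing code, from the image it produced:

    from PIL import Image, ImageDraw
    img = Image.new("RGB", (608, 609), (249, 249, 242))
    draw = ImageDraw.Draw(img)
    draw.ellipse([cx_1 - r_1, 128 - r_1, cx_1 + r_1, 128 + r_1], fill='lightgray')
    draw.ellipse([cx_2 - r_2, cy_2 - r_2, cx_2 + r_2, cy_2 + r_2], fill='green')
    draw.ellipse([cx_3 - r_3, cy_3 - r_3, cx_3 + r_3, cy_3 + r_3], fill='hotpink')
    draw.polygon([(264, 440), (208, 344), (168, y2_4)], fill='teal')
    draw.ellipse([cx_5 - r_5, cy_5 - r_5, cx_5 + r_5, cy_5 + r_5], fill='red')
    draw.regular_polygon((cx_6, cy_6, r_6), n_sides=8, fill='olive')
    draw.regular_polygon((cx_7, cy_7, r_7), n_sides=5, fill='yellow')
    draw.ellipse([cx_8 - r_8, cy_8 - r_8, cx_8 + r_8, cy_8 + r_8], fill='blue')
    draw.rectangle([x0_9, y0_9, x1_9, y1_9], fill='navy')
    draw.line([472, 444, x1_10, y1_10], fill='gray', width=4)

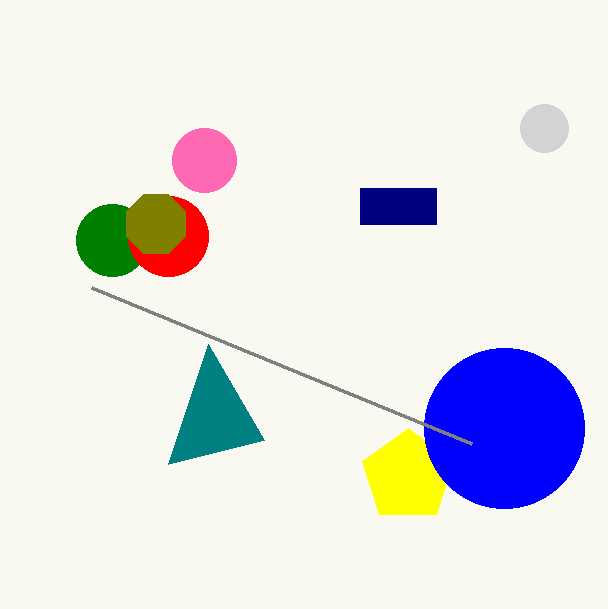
cx_1 = 544, r_1 = 24, cx_2 = 112, cy_2 = 240, r_2 = 36, cx_3 = 204, cy_3 = 160, r_3 = 32, y2_4 = 464, cx_5 = 168, cy_5 = 236, r_5 = 40, cx_6 = 156, cy_6 = 224, r_6 = 32, cx_7 = 408, cy_7 = 476, r_7 = 48, cx_8 = 504, cy_8 = 428, r_8 = 80, x0_9 = 360, y0_9 = 188, x1_9 = 436, y1_9 = 224, x1_10 = 92, y1_10 = 288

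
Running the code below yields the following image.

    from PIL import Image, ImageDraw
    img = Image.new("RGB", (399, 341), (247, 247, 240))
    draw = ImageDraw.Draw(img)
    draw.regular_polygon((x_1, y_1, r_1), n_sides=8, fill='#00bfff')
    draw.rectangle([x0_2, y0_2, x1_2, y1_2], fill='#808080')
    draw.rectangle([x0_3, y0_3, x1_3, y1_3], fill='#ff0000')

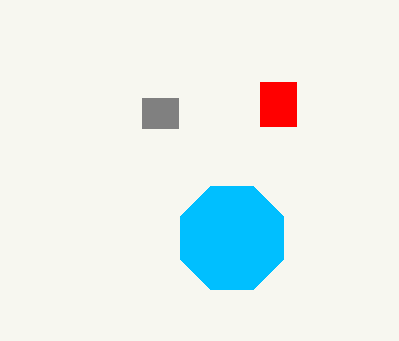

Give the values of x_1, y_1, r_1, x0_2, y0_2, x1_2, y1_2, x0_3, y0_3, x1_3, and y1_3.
x_1 = 232, y_1 = 238, r_1 = 56, x0_2 = 142, y0_2 = 98, x1_2 = 178, y1_2 = 128, x0_3 = 260, y0_3 = 82, x1_3 = 296, y1_3 = 126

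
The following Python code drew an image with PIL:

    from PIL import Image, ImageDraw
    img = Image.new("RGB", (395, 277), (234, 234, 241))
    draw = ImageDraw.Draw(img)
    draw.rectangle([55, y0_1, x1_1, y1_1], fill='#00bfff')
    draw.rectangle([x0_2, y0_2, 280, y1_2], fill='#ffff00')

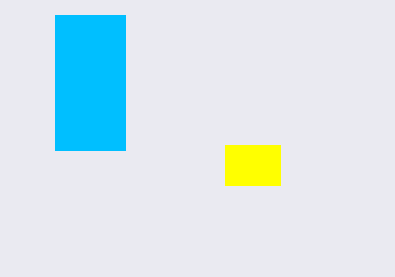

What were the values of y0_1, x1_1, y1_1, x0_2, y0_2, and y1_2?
y0_1 = 15, x1_1 = 125, y1_1 = 150, x0_2 = 225, y0_2 = 145, y1_2 = 185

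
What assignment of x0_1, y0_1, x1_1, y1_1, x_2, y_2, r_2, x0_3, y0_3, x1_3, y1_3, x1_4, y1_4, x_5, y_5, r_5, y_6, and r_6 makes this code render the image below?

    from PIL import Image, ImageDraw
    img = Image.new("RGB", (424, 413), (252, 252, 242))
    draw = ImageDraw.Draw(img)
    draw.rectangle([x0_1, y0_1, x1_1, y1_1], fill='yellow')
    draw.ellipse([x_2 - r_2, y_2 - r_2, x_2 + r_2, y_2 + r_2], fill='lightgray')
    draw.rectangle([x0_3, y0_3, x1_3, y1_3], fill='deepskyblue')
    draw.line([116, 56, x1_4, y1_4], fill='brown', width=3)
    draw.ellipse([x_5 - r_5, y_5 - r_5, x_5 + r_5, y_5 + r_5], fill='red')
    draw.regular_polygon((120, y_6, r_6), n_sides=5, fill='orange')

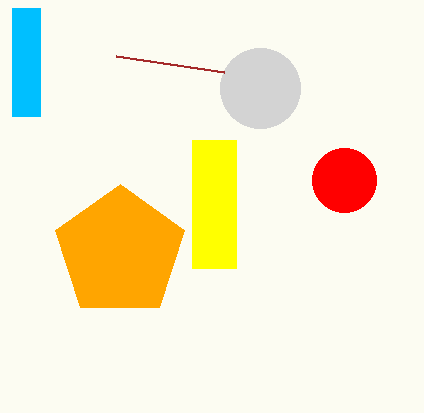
x0_1 = 192; y0_1 = 140; x1_1 = 236; y1_1 = 268; x_2 = 260; y_2 = 88; r_2 = 40; x0_3 = 12; y0_3 = 8; x1_3 = 40; y1_3 = 116; x1_4 = 224; y1_4 = 72; x_5 = 344; y_5 = 180; r_5 = 32; y_6 = 252; r_6 = 68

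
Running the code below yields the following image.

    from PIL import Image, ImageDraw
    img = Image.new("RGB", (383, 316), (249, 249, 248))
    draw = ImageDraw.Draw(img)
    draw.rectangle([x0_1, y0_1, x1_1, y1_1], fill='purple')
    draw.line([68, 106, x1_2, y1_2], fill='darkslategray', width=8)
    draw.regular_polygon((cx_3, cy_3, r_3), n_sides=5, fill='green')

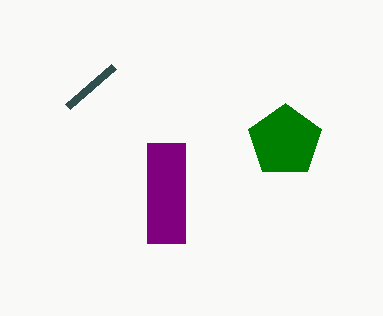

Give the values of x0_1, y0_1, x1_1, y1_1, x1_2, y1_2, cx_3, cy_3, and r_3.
x0_1 = 147, y0_1 = 143, x1_1 = 185, y1_1 = 243, x1_2 = 114, y1_2 = 66, cx_3 = 285, cy_3 = 141, r_3 = 38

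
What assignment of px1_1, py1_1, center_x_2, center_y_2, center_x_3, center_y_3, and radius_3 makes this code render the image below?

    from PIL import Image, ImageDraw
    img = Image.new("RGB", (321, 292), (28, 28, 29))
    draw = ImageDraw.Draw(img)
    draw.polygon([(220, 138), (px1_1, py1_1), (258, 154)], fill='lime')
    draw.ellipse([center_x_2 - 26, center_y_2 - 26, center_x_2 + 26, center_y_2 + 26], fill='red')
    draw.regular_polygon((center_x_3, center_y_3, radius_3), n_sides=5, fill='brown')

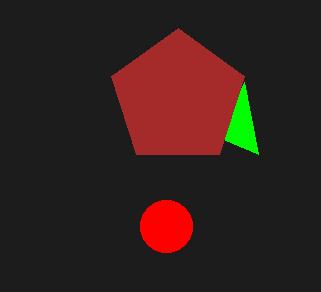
px1_1 = 244; py1_1 = 82; center_x_2 = 166; center_y_2 = 226; center_x_3 = 178; center_y_3 = 98; radius_3 = 70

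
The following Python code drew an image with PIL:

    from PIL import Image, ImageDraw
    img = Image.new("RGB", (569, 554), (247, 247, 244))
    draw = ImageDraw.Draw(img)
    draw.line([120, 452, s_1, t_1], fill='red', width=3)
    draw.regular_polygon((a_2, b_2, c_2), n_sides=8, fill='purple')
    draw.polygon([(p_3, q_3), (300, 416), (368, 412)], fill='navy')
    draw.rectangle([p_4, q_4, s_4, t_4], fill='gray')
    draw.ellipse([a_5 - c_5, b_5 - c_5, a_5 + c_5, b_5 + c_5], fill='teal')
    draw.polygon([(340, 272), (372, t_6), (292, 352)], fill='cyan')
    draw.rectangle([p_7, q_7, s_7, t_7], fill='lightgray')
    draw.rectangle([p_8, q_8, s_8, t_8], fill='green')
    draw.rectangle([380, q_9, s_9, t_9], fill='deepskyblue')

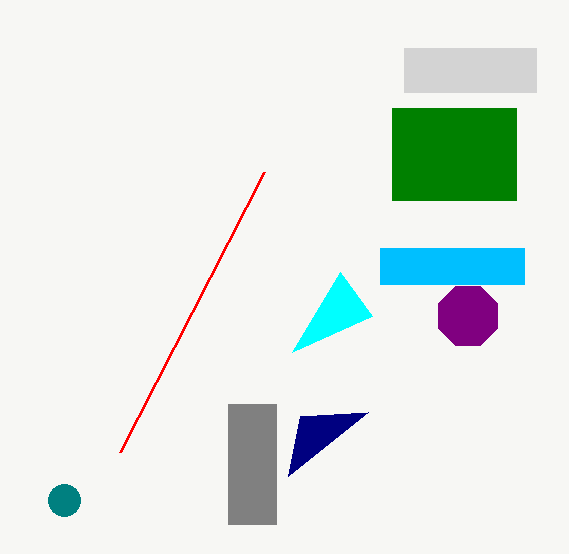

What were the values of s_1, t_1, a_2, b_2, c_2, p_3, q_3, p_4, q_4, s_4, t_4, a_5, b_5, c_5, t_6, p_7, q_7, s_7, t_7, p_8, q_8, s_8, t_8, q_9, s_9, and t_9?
s_1 = 264
t_1 = 172
a_2 = 468
b_2 = 316
c_2 = 32
p_3 = 288
q_3 = 476
p_4 = 228
q_4 = 404
s_4 = 276
t_4 = 524
a_5 = 64
b_5 = 500
c_5 = 16
t_6 = 316
p_7 = 404
q_7 = 48
s_7 = 536
t_7 = 92
p_8 = 392
q_8 = 108
s_8 = 516
t_8 = 200
q_9 = 248
s_9 = 524
t_9 = 284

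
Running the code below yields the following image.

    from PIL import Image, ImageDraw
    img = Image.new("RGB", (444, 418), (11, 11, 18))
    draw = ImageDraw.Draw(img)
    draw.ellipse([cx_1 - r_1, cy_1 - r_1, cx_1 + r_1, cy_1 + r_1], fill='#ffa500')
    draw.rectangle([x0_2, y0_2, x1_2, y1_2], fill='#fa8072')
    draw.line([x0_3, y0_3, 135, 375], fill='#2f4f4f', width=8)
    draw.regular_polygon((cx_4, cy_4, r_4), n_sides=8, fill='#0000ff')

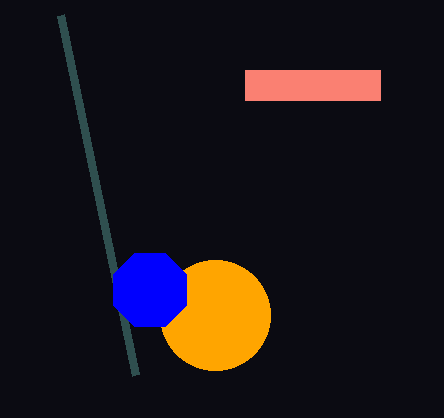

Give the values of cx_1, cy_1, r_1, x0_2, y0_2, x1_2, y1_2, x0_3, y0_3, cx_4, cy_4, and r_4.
cx_1 = 215; cy_1 = 315; r_1 = 55; x0_2 = 245; y0_2 = 70; x1_2 = 380; y1_2 = 100; x0_3 = 60; y0_3 = 15; cx_4 = 150; cy_4 = 290; r_4 = 40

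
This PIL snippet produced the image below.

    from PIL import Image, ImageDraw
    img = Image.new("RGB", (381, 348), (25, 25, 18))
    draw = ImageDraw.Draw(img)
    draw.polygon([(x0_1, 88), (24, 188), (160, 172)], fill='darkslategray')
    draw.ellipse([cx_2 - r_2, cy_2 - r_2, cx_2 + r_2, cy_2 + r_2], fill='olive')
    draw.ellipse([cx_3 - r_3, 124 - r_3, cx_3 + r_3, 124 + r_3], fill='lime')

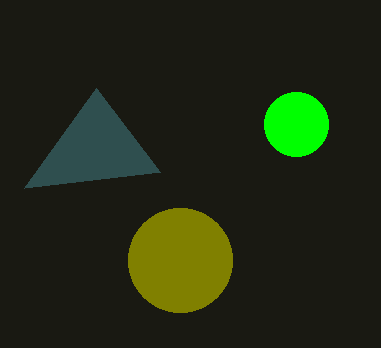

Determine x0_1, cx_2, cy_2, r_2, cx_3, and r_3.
x0_1 = 96
cx_2 = 180
cy_2 = 260
r_2 = 52
cx_3 = 296
r_3 = 32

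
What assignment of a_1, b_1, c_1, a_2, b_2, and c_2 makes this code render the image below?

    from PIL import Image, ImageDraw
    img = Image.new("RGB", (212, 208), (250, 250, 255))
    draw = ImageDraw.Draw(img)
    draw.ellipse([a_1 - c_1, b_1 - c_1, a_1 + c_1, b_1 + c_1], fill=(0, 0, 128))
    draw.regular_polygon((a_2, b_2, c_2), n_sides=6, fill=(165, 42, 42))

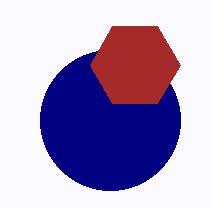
a_1 = 110, b_1 = 120, c_1 = 70, a_2 = 135, b_2 = 65, c_2 = 45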